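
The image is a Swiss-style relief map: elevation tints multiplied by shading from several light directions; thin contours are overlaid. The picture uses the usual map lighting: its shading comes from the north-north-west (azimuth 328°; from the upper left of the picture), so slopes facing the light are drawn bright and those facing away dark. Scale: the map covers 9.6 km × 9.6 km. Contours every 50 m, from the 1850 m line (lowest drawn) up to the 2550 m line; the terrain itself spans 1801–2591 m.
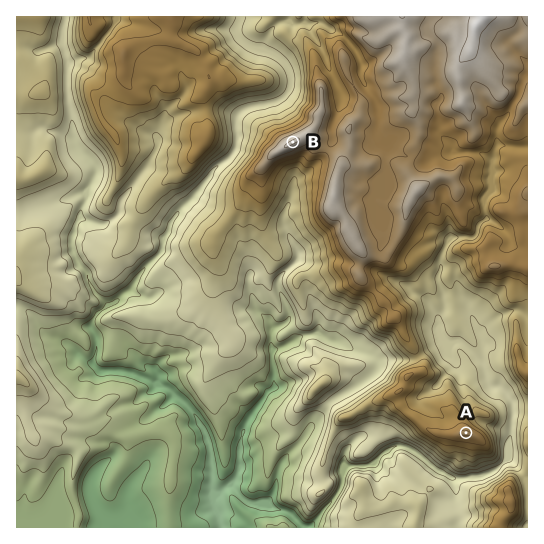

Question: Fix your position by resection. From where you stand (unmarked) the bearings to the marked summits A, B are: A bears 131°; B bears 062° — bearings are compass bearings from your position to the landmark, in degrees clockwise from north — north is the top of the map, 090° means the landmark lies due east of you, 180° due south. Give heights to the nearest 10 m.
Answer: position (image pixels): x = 193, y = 195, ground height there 2070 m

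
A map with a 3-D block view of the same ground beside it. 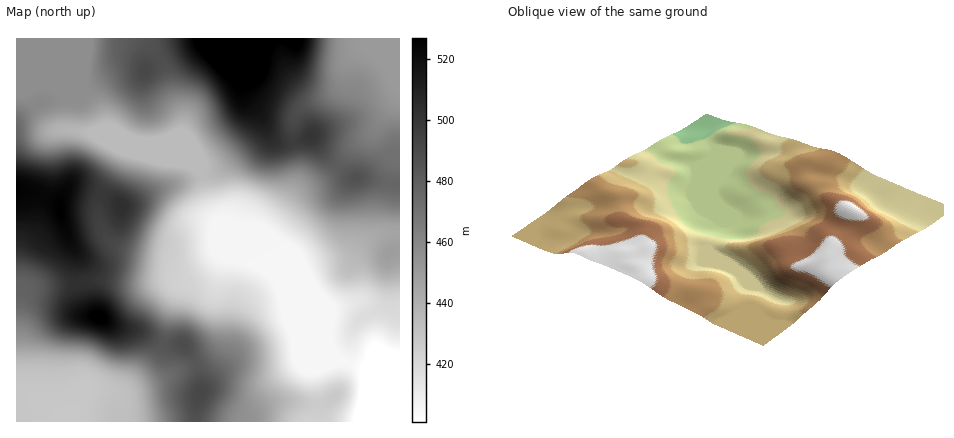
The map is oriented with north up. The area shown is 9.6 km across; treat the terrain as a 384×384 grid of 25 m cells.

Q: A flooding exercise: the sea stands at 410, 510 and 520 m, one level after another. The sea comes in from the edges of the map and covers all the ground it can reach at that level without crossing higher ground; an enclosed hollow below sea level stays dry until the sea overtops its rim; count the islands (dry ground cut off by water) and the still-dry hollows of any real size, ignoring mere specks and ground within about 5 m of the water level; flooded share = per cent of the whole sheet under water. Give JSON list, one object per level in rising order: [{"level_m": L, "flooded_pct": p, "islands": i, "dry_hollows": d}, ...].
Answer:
[{"level_m": 410, "flooded_pct": 11, "islands": 0, "dry_hollows": 0}, {"level_m": 510, "flooded_pct": 90, "islands": 1, "dry_hollows": 0}, {"level_m": 520, "flooded_pct": 95, "islands": 1, "dry_hollows": 0}]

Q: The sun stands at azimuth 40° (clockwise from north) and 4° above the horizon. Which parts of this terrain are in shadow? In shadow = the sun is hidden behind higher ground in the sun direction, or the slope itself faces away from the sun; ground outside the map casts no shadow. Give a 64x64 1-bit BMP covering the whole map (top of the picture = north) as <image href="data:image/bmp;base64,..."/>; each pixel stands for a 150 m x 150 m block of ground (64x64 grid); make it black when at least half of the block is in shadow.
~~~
<image width="64" height="64" href="data:image/bmp;base64,Qk0+AgAAAAAAAD4AAAAoAAAAQAAAAEAAAAABAAEAAAAAAAACAAATCwAAEwsAAAIAAAAAAAAA////AAAAAAAAAAAAAAAAAAAAAAAAAAAAAAAAAAAAAAAAAAAAAAAAAAAAAAAAAAAAAAAAAAAAAAAAAAAAAAAAAAAAAAAAAAAAAD8AAAAAAAAA/8AAAAAAAAP/4AAAAAAAB//AAAAAAAAP/4AAAAAAAAf/AAAAAAAAB/4AAAAAAAAD+AAAAAAAAAAAAAAAAAAAAAAAAAAAAAAAAAAAAAAAAAAAAAAAAAAAAAAAAAAAAAAAAAAAAAAAAAAAAAAAAAAAAAAAAAAAAAAAAAAAAAAAAAAAAAAAAAAAAAAAAAAAAAAAAAAAAAAAAAAAAAAAAAAAAAAAAAAAAAAAAAAAAAAAAAAAAAAAAAAAAAAAAAAAAAAAAAAAAAAAAAAAAAAAAAAAAAAAAAAAAAAAAAAAAAAAAAAAAAAAAAAAAAAAAAAAAAAAAAAAB4AAAAAAAAAHgAAAAAAAAAeAAAAAAAAAB4AAAAAAAAAHAAAAAAAAAA4AAAAAAAAAfgAAAAAAAAD8AAAAAAAAAPwAAAAAAAAA+AAAAAAAAAH4AAAAAAAAA/AAAAAAAAAD8AAAAAAAAAfgAAAAAAAAB+AAAAAAAAAH4AAAAAAAAAfAAAAAAAAAA8AAAAAAAAADgAAAAAAAAAAAAAAAAAAAAAAAAAAAAAAAAAAAAAAAAAAAAAAAAAAAAAAAAAAAAAAAAAAAAA=="/>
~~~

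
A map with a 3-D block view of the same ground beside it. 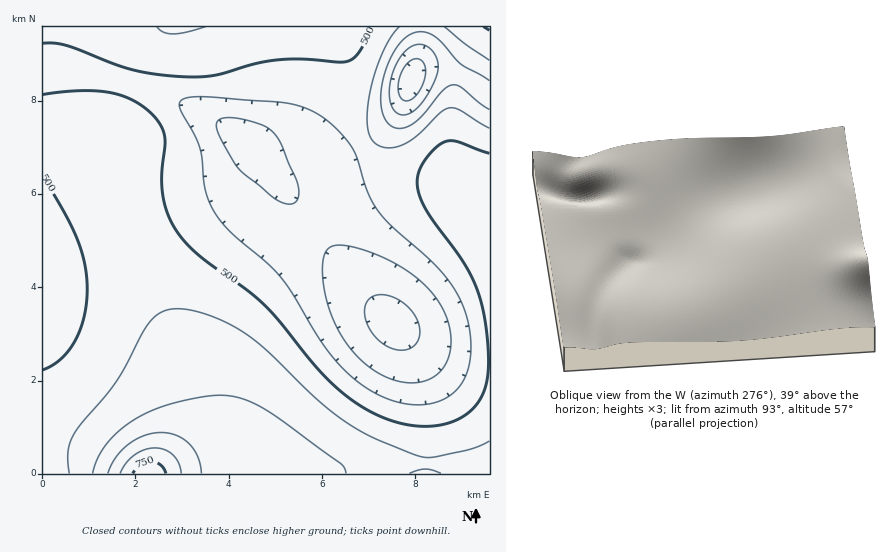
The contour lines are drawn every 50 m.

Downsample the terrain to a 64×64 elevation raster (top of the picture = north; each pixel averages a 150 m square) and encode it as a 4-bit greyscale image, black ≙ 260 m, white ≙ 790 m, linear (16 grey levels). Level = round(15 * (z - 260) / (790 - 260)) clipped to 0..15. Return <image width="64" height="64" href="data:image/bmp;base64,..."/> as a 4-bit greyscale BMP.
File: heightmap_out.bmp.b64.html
<image width="64" height="64" href="data:image/bmp;base64,Qk12CAAAAAAAAHYAAAAoAAAAQAAAAEAAAAABAAQAAAAAAAAIAAATCwAAEwsAABAAAAAAAAAAAAAAABEREQAiIiIAMzMzAERERABVVVUAZmZmAHd3dwCIiIgAmZmZAKqqqgC7u7sAzMzMAN3d3QDu7u4A////AHiIiZqrzd7v7t3Mu7qqqqqqqqqqqqqZmZmIiIiIiJmZiIiJmqu83e7u3Mu7uqqqqqqqqqqqqpmZmZiIiIiImZmIiImZqrzN3d3cy7uqqqqqqqqqqqqpmZmZiIiIiIiIiYiIiZmqu8zN3My7u6qqqqqqqqqqqZmZmZiIiIiIiIiIiIiImZqru8zMy7u6qqqqqqqqqqqZmZmYiIiIiIiIiIiIiIiZmaqru7u7u6qqqqqqqqqqmZmZmIiIiHd3d3iIiIiIiImZmqqru7u6qqqqqqqqqqmZmZiIiId3d3d3d3iIiIiIiJmZqqqqqqqqqqqqqqqqmZmZiIh3d3d3Z3d3d3iIiIiIiZmZqqqqqqqqqqqqqpmZmZiIh3d2ZmZmZmd3d4iIiIiImZmZqqqqqqqqqqqpmZmYiId3dmZmZmZmZmd3d4iIiIiZmZmZqqqqqqqqqpmZmYiId3ZmZVVVVVVmZnd3d4iIiImZmZmZmqqqqqqZmZmYiId3ZmVVVVVVVVZmd3d3eIiIiJmZmZmZmZqZmZmZmYiId3ZmVVVERERVVWZnd3d3iIiIiZmZmZmZmZmZmZmYiId3ZlVURERERERVVmd3d3d4iIiImZmZmZmZmZmZmYiId3ZlVUREQzNERFVWZ3d3d3iIiIiZmZmZmZmZmZmYiId3ZlVURDMzMzNERVZnd3d3d4iIiImZmZmZmZmZmYiId3ZlVURDMzMzMzRFVmdnd3d3iIiIiZmZmZmZmZmYiId3ZmVURDMzMzMzNERWZ2Z3d3d4iIiImZmZmZmZmIiId3ZmVURDMzIiIzM0RFZnZmd3d3iIiIiJmZmZmZiIiId3dmVVRDMzIiIiMzREVmdmZnd3eIiIiIiZmZmYiIiId3dmZVREMzIiIiIzNEVWZ2Zmd3d3iIiIiIiIiIiIiId3dmZVREMzMiIiIjM0RVZnZmZ3d3eIiIiIiIiIiIiId3dmZVVEQzMiIiIjMzRFVmdmZmd3d4iIiIiIiIiIiId3d2ZlVUQzMyIiIjMzREVWd2ZmZ3d3iIiIiIiIiIiHd3d2ZlVURDMzMiIjMzREVWZ3ZmZnd3d4iIiIiIiIiHd3d2ZmVVREMzMzMzMzNEVVZndmZmd3d3iIiIiIiIh3d3d2ZmVVREQzMzMzMzNERVZnd2ZmZ3d3eIiIiIiId3d3dmZmVVVERDMzMzMzRERVZmd4ZmZnd3d4iIiIiHd3d3dmZmVVVUREQzMzMzRERVVmd3hmZmd3d3iIiIiHd3d3dmZmVVVUREREMzNERERVVmZ3eGZmd3d3d4iIh3d3d3ZmZmVVVVREREREREREVVVmZ3eIZmZ3d3d3iId3d3d3ZmZmVVVVREREREREREVVVmZ3d4hmZnd3d3eId3d3d3ZmZmVVVVRERERERERFVVVmZnd3iGZmd3d3d3d3d3d3ZmZlVVVVRERERERERFVVVmZnd3iIZmd3d3d3d3d3d3ZmZlVVVVRERERERERVVVZmZnd3eIhmZ3d3d3d3d3d3ZmZlVVVVRERERERERVVVZmZnd3eIiGZ3d3d3iHd3d3dmZmVVVURERERERERVVVZmZnd3d4iIZnd3d3iId3d3dmZmVVVURERERERERVVVVmZmd3d3iIhnd3d3iIh3d3d2ZmVVVVRERERERERVVVVmZmd3d3iIiGd3d3iIiHd3d3ZmZVVVRERERERERFVVVmZmd3d3eIiId3d3iIiIh3d3dmZlVVREREREREREVVVWZmZ3d3d3iIh3d3iIiIiHd3dmZmVVVEREREREREVVVVZmZnd3d3eIiHd3eIiIiId3d2ZmZVVURERERERERVVVZmZmd3d3d3d3d3eIiIiIh3d3ZmZVVURERERERERVVVVmZmZ3d3d3d3d3eIiIiIiHd3d2ZlVVREMzRERERFVVVWZmZmd3d3d3d3d4iIiIiIh3d3ZmVVREMzM0RERFVVVVZmZmZnd3d3d3d4iIiIiIiHd3dmZVVEMzMzRERFVVVVVlVVZmZ3d3d3d3iIiIiIiId3d2ZlVEQzMzNERFVVVVVVVVVVZmd3d3ZniIiIiIiIh3d3ZlVURDMzNERFVVVVVmVVVVVWZnd2ZmeIiIiIiIiHd3ZmVUREMzRERFVVVVVmZVVERFVmZmZmV4iIiIiIiHd3ZmVVRERERERVVVVVVmZlVEMzRVZmZmVXiIiIiIiHd3dmZVVERERFVVVVVVZmZmVUMyM0VWZlVUd3iIiIh3d3dmZVVVVVVVVVVVVVZmZmZVQyIiNFVVVUR3d3d3d3d3ZmZlVVVVVVVVVVZmZmZmZlVDIRIjRVVERHd3d3d3d3ZmZmZmZmZmZmZmZmZmZmZmZUMhESNERERDZmZmZmZmZmZmZmZmZmZmZmZmZmZmZmZlQyEBEjRERERmZmZmZmZmZnd3d3d3dmZmZmZmZmZmZmVDIQASM0RERGZmZmZmZ3d3d3d3d3d3d3ZmZmZnd3d2ZVMhABIzREREZmZmZnd3d3d3d3d3d3d3d3d3d3d3d3dmVDIREiNERFVmZmZ3d3d4iIiIiIh3d3d3d3d3d3d3d2ZUMiESM0RVVWZ3d3d3eIiIiIiIiIh3d3d3d3d3d3d3dmVDIiI0RVVmd3d3d3eIiIiIiIiIiIiHd3d3d3d3d3d2ZUQzM0RVVmZ3d3d3eIiIiIiIiIiIiIiId3d3d3d3d3dmVEM0RVZmZ3d3d3d4iIiIiIiIiIiIiIiIiId3d3d3d2ZVVERVZmZ3"/>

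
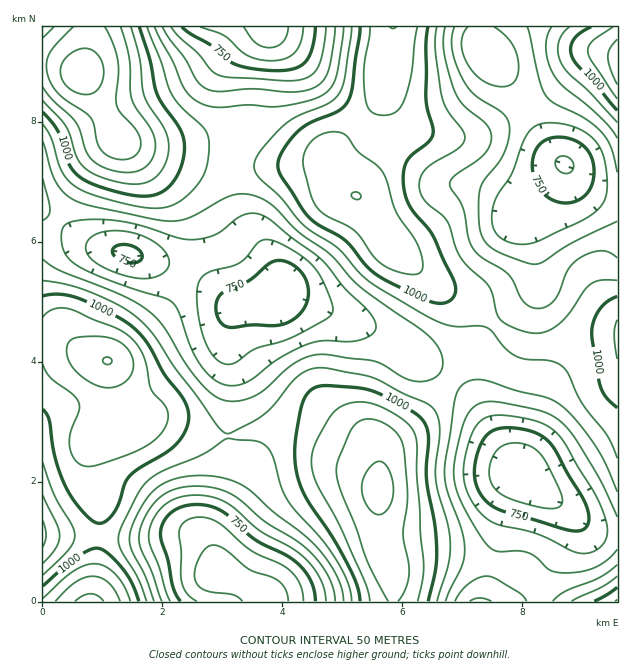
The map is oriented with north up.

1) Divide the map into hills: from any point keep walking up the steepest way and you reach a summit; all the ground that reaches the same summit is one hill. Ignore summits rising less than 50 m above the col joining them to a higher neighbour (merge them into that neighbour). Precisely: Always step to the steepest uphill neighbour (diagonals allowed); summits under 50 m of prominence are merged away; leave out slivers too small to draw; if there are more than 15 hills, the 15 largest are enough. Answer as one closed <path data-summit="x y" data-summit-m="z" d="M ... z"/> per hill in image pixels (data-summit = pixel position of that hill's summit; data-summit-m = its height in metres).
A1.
<path data-summit="379 490" data-summit-m="1170" d="M281 293l-45 15-8 20 0 26 3 12-3 76 3 24-6 23-17 39 0 12 6 18 2 13 28 11 16 11 8 9 216 0 12-43 8-40 8-23 10-21-26-34-20-38-18-20-40-24-26-21-18-9z"/><path data-summit="356 196" data-summit-m="1101" d="M269 28l-14 30-3 15-2 45-16 33-3 24 7 35 8 15 16 21 14 25 4 15-1 6 95 37 18 9 26 21 40 24 14 16 13 21 1-3-10-21-8-24 8-21 13-20 16-15 18-14 14-16 1-12-2-21-6-21-6-12-11-13-14-11-29-11-28-3-9-4-33-28-32-18z"/><path data-summit="107 361" data-summit-m="1152" d="M43 212l-1 323 103 4 42-5 16 8 9 15 1-5-5-12 0-12 17-39 6-23-3-24 0-27 3-21-3-66 4-15 4-5 6-2-12-2-28-24-21-11-50-15-39-9z"/><path data-summit="82 73" data-summit-m="1233" d="M268 26l-225 0-1 185 50 34 50 12 49 17 42 31 12 0 30-9 5-7-4-18-14-25-16-21-8-15-7-35 3-24 16-33 4-54 6-18 7-13z"/><path data-summit="617 336" data-summit-m="1057" d="M565 164l-13 23-14 16-18 13 10 16 6 21 2 21-1 12-14 16-18 14-16 15-13 20-8 21 4 16 14 32 32 51 74 59 25 4 1-335-29-9-17-16z"/><path data-summit="392 27" data-summit-m="1101" d="M479 26l-211 1 100 105 32 18 27 23 15 9 28 3 29 11 10 7 11 13 18-13 14-16 9-13 3-9-16-18-35-62-30-36-3-9z"/><path data-summit="617 63" data-summit-m="1131" d="M617 26l-137 1 0 13 3 9 30 36 39 68 15 13 17 20 14 8 15 4 5 0z"/><path data-summit="89 601" data-summit-m="1163" d="M187 534l-42 5-48-3-54 0-1 65 225 0-7-8-16-11-27-10-4-14-7-14-7-5z"/><path data-summit="617 601" data-summit-m="1056" d="M523 476l-11 20-8 23-8 40-12 42 133 1 1-67-26-5z"/>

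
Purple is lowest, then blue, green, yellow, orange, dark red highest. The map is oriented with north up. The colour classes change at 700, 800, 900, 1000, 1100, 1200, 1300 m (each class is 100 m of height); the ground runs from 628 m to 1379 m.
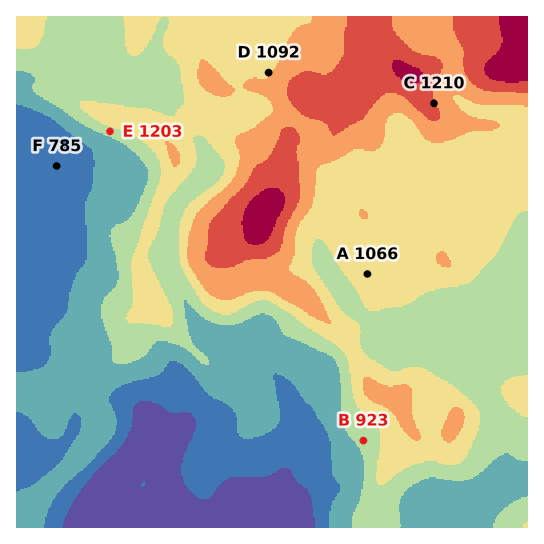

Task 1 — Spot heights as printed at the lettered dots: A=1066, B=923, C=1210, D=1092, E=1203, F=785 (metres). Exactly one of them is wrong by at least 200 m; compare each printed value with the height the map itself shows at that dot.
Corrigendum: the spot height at E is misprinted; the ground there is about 953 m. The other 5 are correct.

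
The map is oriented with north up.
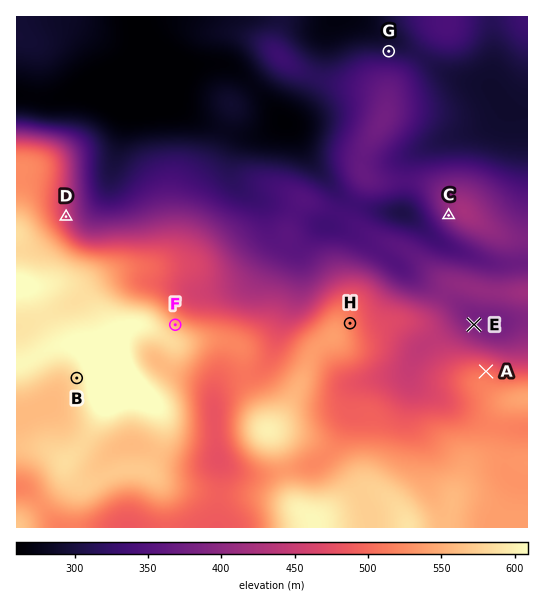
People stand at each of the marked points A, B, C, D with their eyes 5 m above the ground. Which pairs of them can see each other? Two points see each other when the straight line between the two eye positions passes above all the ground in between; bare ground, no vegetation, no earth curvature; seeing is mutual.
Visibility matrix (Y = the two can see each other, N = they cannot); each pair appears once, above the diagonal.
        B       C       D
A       N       Y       N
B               N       N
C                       Y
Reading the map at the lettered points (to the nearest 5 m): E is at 385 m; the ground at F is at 550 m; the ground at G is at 305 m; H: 515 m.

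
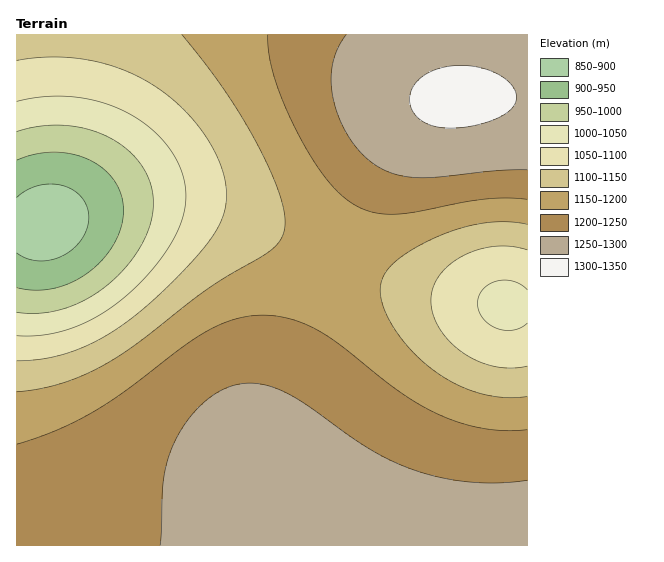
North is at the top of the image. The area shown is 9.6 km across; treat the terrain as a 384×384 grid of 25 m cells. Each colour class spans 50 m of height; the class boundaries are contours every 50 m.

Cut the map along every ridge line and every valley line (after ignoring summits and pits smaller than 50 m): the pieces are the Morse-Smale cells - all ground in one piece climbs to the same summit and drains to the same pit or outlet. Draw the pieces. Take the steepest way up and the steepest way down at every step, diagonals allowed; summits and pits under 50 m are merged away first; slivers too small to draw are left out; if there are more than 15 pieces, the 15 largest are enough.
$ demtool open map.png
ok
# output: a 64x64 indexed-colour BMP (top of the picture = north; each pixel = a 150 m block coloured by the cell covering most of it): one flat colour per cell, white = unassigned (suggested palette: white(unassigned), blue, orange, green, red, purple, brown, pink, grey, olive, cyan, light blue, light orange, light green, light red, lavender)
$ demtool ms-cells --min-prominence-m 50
<image width="64" height="64" href="data:image/bmp;base64,Qk12CAAAAAAAAHYAAAAoAAAAQAAAAEAAAAABAAQAAAAAAAAIAAATCwAAEwsAABAAAAAAAAAA////ALR3HwAOf/8ALKAsACgn1gC9Z5QAS1aMAMJ34wB/f38AIr28AM++FwDox64AeLv/AIrfmACWmP8A1bDFABERERERERERERERERERERERERERMzMzMzMzMzMzMzMzERERERERERERERERERERERERERMzMzMzMzMzMzMzMzMRERERERERERERERERERERERERMzMzMzMzMzMzMzMzMxEREREREREREREREREREREREREzMzMzMzMzMzMzMzMzEREREREREREREREREREREREREzMzMzMzMzMzMzMzMzMREREREREREREREREREREREREzMzMzMzMzMzMzMzMzMxEREREREREREREREREREREREzMzMzMzMzMzMzMzMzMzEREREREREREREREREREREREzMzMzMzMzMzMzMzMzMzMREREREREREREREREREREREzMzMzMzMzMzMzMzMzMzMxEREREREREREREREREREREzMzMzMzMzMzMzMzMzMzMzEREREREREREREREREREREzMzMzMzMzMzMzMzMzMzMzMRERERERERERERERERERETMzMzMzMzMzMzMzMzMzMzMxERERERERERERERERERERMzMzMzMzMzMzMzMzMzMzMzEREREREREREREREREREREzMzMzMzMzMzMzMzMzMzMzMRERERERERERERERERERETMzMzMzMzMzMzMzMzMzMzMxERERERERERERERERERERMzMzMzMzMzMzMzMzMzMzMzERERERERERERERERERERETMzMzMzMzMzMzMzMzMzMzMRERERERERERERERERERERMzMzMzMzMzMzMzMzMzMzMxEREREREREREREREREREREzMzMzMzMzMzMzMzMzMzMzERERERERERERERERERERERMzMzMzMzMzMzMzMzMzMzMREREREREREREREREREREREzMzMzMzMzMzMzMzMzMzMxERERERERERERERERERERERMzMzMzMzMzMzMzMzMzMzEREREREREREREREREREREREzMzMzMzMzMzMzMzMzMzMRERERERERERERERERERERERMzMzMzMzMzMzMzMzMzMxEREREREREREREREREREREREzMzMzMzMzMzMzMzMzMzERERERERERERERERERERERETMzMzMzMzMzMzMzMzMzMREREREREREREREREREREREREzMzMzMzMzMzMzMzMzMxERERERERERERERERERERERETMzMzMzMzMzMzMzMzMzEREREREREREREREREREREREREzMzMzMzMzMzMzMzMzMRERERERERERERERERERERERETMzMzMzMzMzMzMzMzMxEREREREREREREREREREREREREzMzMzMzMzMzMzNEREERERERERERERERERERERERERETMzMzMzMzM0REREREQRERERERERERERERERERERERERMzMzMzNERERERERERBERERERERERERERERERERERERETMzM0REREREREREREERERERERERERERERERERERERERMzREREREREREREREQREREREREREREREREREREREREREURERERERERERERERBERERERERERERERERERERERERIiREREREREREREREREERERERERERERERERERERERESIiIkREREREREREREREQREREREREREREREREREREREiIiIiRERERERERERERERBERERERERERERERERERERIiIiIiIkREREREREREREREIiIRERERERERERERERESIiIiIiIiREREREREREREREQiIiIhERERERERERERIiIiIiIiIiIkRERERERERERERCIiIiIiIhERERERIiIiIiIiIiIiIiREREREREREREREIiIiIiIiIiIiIiIiIiIiIiIiIiIiIkREREREREREREQiIiIiIiIiIiIiIiIiIiIiIiIiIiIiRERERERERERERCIiIiIiIiIiIiIiIiIiIiIiIiIiIiIkREREREREREREIiIiIiIiIiIiIiIiIiIiIiIiIiIiIiREREREREREREQiIiIiIiIiIiIiIiIiIiIiIiIiIiIiIkRERERERERERCIiIiIiIiIiIiIiIiIiIiIiIiIiIiIiREREREREREREIiIiIiIiIiIiIiIiIiIiIiIiIiIiIiIkREREREREREQiIiIiIiIiIiIiIiIiIiIiIiIiIiIiIiRERERERERERCIiIiIiIiIiIiIiIiIiIiIiIiIiIiIiIkREREREREREIiIiIiIiIiIiIiIiIiIiIiIiIiIiIiIiJEREREREREQiIiIiIiIiIiIiIiIiIiIiIiIiIiIiIiIiRERERERERCIiIiIiIiIiIiIiIiIiIiIiIiIiIiIiIiIkREREREREIiIiIiIiIiIiIiIiIiIiIiIiIiIiIiIiIiIkREREREQiIiIiIiIiIiIiIiIiIiIiIiIiIiIiIiIiIiIiIiIiIiIiIiIiIiIiIiIiIiIiIiIiIiIiIiIiIiIiIiIiIiIiIiIiIiIiIiIiIiIiIiIiIiIiIiIiIiIiIiIiIiIiIiIiIiIiIiIiIiIiIiIiIiIiIiIiIiIiIiIiIiIiIiIiIiIiIiIiIiIiIiIiIiIiIiIiIiIiIiIiIiIiIiIiIiIiIiIiIiIiIiIiIiIiIiIiIiIiIiIiIiIiIiIiIiIiIiIiIiIiIiIiIiIiIiIiIiIiIiIiIiIiIiIiIiIiIiIiIiIiIiIiIiIiIiIiIiIiIiIiIiIiIiIiIiIiIiIiIiIi"/>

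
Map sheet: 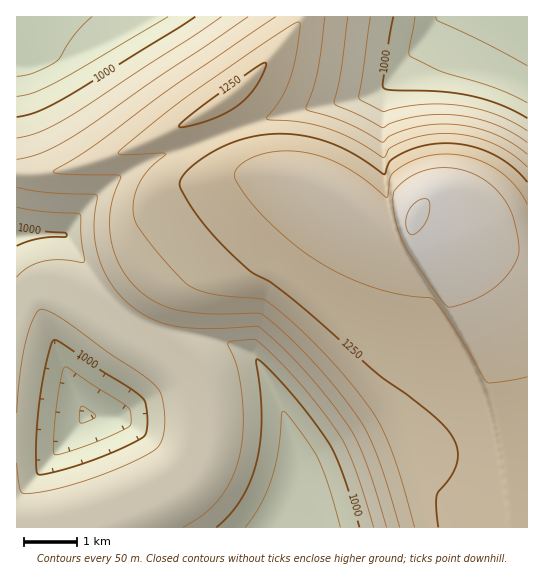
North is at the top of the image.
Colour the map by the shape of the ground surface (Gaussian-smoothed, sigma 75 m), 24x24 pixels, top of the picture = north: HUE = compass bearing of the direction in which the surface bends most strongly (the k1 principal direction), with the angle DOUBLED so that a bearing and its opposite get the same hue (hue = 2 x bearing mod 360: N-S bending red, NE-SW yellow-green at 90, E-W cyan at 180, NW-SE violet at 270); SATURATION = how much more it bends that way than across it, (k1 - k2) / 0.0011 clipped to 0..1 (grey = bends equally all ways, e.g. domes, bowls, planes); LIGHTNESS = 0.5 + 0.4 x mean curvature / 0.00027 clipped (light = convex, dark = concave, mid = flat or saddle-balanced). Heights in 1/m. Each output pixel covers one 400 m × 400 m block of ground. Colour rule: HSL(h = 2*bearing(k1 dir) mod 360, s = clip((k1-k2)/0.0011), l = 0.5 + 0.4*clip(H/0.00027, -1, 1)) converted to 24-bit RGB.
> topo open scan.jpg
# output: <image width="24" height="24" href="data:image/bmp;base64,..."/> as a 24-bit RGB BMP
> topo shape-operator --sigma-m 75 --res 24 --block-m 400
<image width="24" height="24" href="data:image/bmp;base64,Qk32BgAAAAAAADYAAAAoAAAAGAAAABgAAAABABgAAAAAAMAGAAATCwAAEwsAAAAAAAAAAAAAi4uslIynkIeaioSPlIiaqZOxuZ2/t5y5qZyoipePYod6RG5nXHRzfHh9V0BjW0dncGZ3h4+DnbGSq8OdiZCDf39+dG16ko2ANYKBmIy0qJW8rpi9p5GxlYeZkISRsJOuwae3rqKlg5OSVXp9RGJpamBzVDxfYVBqd3F6jZuFormVpLmWgYJ+f399aVx0n6CHLmpBIUxFi3+Xm4elqY+ztpa9tZG2lIOOqpGWv6inn5mXaHuHQlhqSDpZWEFfaFttfIJ4kqaIpr+YlaWKf399f399alB6n6OJoZ6DDiUeLk0+dXpwhnqJmX6cql6MtoKDj4aCwLChqqObdXyKOz9kOSNBV0dYa2Vsf495lrCLpcCYho2Af398f398kkeUkpeEpp+IaXJ2DiUgPFU4VVtDNhwdfFE/uquFk4+CurSarquaenqKJBY3UjFTa1tnaXhpeZ11l7mPmbKPgIF8f398e3Z8uUo+hId+rKKMfnR4NjZTIhURIx8QHisZfpFfsruNkZKCtrqZrK2YfHSHIQkqalNkeHBzfpOAhq6Ikr2RiJWCgIB8f4B8X05ruc1pfoF9sqWPhX94Hg4lb01Yem5uZYN5T5pekreDi46Bsr6do6eUUSxYJA0mdWtvfIx+iKeNlLuai6qNgIF7gIB7f4B8PR1FwtyufYF9uaeTiGhzIQwngYaMj5+hja+wj7mxhJuNjZ+Lrr6mnIyJLQYsbVtoeoZ8hqKMkreakraYgYd+gIB8f4F8e296vhhFj6OIfYF+vaeVXiZeVUR4ka6snby8kq6wg4+OfZF9j6hdXUEcKQ8KGxEieIN7g56NkLSblrqfgY+BgIF8gIF9f4F9MxIyxe+9foN+foJ/t5mPWCZnjLC1lbe2hZaWbktKWTsnZFApak4uiWNbiXiMJjlSgJ2QjrKelrukhJaHgYJ9gYJ+gIJ+c1hx8XwEj6yOf4OAf4OBmn2IeHKpiZyhgYaJXzFKh05Yo6qwpKW2opm0pJWxnYurP1aIi7Gmlrqph5iMgoJ/gYN/gYN/f4N+LQYp1/XWgIWCgIWCf4WDnYqehYWTjJqjcjZ8ik52qLeuoLa1jpGllYuln5Cuo5K2dnuykrSxhpSNg4OAgoSBgoSBgYWBRR9Cmf+QhpWIgYaEgIaEgoqFuq7CqKvBg2CpUBhKrbKmpbehgoqEf3p+gHt+gn1/hYCGgIKLgomChISCg4WCg4WDg4aEfXWDgAB0yunMgoiHgoeHgYeGjaSMLzUNPDwRKAsgnYubt7aorK2WgX1/f3qAgX2Agn+BgoGCgoODgoWChIaEhIeFhIiGhYyJHAkr2v3Oh42NhomMhIiKg4qJosGehIJwgH9oFDMsSIByt66otaKbhX+Cf3uBg3+Dg4KEg4OEhIaGhIeGhYiHhYmIh5COmLWsEAA06/LZh4yOhImKhIeKkJ+Vts+yiYaCiIeCeoJ8CygbVpRlvqivq5OnhoCQh4SMhYSIhYaHhYiJhoqKh42NjZ6foL+7n8K9CACA59zZvqe9jo6fkJ6msMvCv8/E19f039f0287soI+2ETYaJGIjr5q1pZ2+pZq9ppy5nJiylpiumaKzorS/qsTIqMPChKCuABGGzsXM0MTVw8DWv8nVvs7Ptr++cW+Be3SKm4mv2MTo6tb1vYzkIUwSGzIPOn07mJWzqabAqqzDq7PEqrjCp7e7oK6vbHKTCipnrbSwube+urrDt7rAsLG2qZ2ibWt8dXF+e3iBfXqCgH2Gq5O27tjz8djzSHwxEioJGjgOWI9Mk6eknqaomaCflpCOcV99FjlRg6CBmqWSpaaapZ+WoI6JmXF0aWh7dXJ/e3mCfXuDfX2Efn+FgICHqJGu89f06s/pb49qMVIgGSoJHCkKLTgSWF0taFBHIEVEYohVe5Bgj5JlkYRiim1ZflFLZGR6dnSAe3qCfHyDfn6Ef4CFgIGGgYKHgoKJ1K7P9NfrmpCfh5COgYyEdIJpWWtCK0AgGDEfTGo7Xm8/b3FBcGQ/alI6ZEE3R0gtR1k3XXFXeH6Bfn+Ef4GFgIKFgIKFf3+EgX6Ds5Wn9NflmYyUhYuJhYiIhIaGgoODO2BURmhPa3JVbm5NbmZOc2VYe25sfIGBc39yVW5NOVkyRGZBdIB6f4GEfn+Df3yBgX6BgoGBuJij89jhi4mGg4WDg4KBgn9/f3l6MFRIaHhzgHx9gHt9gHt9f3t9f4KDf4OEf4SEf4WEY3tkMlwyR2pLe3d9f3t+gH5+gYGAgoKA06226svTg4GAgX59gHt7gXt8eYmFMFpYfnl8f3t8f3p8f3t8"/>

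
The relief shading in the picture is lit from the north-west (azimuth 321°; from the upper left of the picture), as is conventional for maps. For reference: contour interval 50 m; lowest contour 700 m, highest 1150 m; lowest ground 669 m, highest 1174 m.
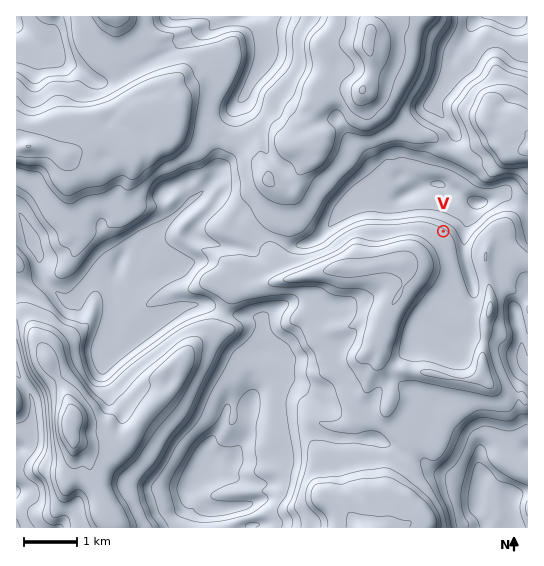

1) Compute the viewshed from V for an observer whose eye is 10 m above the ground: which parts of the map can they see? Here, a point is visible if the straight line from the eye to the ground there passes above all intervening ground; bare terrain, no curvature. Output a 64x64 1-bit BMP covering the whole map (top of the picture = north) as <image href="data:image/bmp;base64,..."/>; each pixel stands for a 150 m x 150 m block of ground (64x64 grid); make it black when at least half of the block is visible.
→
<image width="64" height="64" href="data:image/bmp;base64,Qk0+AgAAAAAAAD4AAAAoAAAAQAAAAEAAAAABAAEAAAAAAAACAAATCwAAEwsAAAIAAAAAAAAA////AAAAAAAAAAAAAAAAAAAAAAAAAAAAAAAAAAAAAAAAAAAAAAAAAAAAAAAAAAAAAAAAAAAAAAAAAAAAAAAAAAAAAAAAAAAAAAAAAAAAAAAAAAAAAAAAAAAAAAAAAAAAAAAAAAAAAAAAAAAAAAAAAAAAAAAAAAAAAAAAAAAAAAAAAAAAAAAAAAAAAAAAAAAAAAAAAAAAAAAAAAAAAAAAgAAAAAAAAAfAAAAAAAAAAMAAAAAAAAAA4AAAAAAAAABgAAAAAAAAAGAAAAAAAAAAYAAAAAAAAABgAAAAAAAAAOAAAAAAAAAA4AAAAAAAAABwAAAAAAAAACAAAAAAAAAAIAAAAAAAAAAgAAAAAAAAAGAAAAAAAAAcYAAAAAAAABxgAAAAAAAAfOAAAAAAAAB84AAAAAAAABzwAAAAAAAAAfgAAAAAAAAH+AAAAABwAB8+AAAAAH4AP/8D4AAAnwf//wHyAAAf////AHEAAA////8DAAAAB////wAAAAAD///9YAAAAAP//PgAAAAAA//48AAAAAAB/8DwAAAAAAD/gOAAAAAAAx+BwAAAAAADO4EAAAAAAAE9gAAAAAAAAA3AAAAAAAAABMAAAAAAAAAEYAAAAAAAAA5wAAAAAAAADnAAAAAAAAAOMAAAAAAAAAI4AAAAAAAAADgAAAAAAAAAPAAAAAAAAAA8AA=="/>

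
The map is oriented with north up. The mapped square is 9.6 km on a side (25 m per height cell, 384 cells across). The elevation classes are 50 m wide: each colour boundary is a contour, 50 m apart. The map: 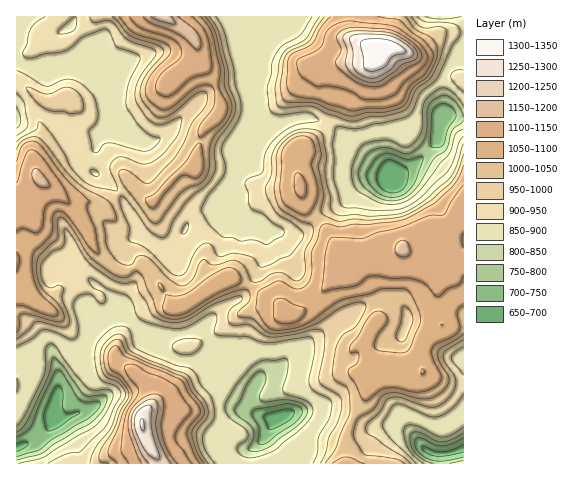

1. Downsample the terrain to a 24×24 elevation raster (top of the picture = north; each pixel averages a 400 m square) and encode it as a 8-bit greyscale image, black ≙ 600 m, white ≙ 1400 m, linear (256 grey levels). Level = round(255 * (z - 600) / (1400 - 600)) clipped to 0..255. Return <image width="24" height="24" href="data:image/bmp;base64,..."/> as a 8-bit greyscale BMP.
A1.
<image width="24" height="24" href="data:image/bmp;base64,Qk12BgAAAAAAADYEAAAoAAAAGAAAABgAAAABAAgAAAAAAEACAAATCwAAEwsAAAABAAAAAAAAAAAAAAEBAQACAgIAAwMDAAQEBAAFBQUABgYGAAcHBwAICAgACQkJAAoKCgALCwsADAwMAA0NDQAODg4ADw8PABAQEAAREREAEhISABMTEwAUFBQAFRUVABYWFgAXFxcAGBgYABkZGQAaGhoAGxsbABwcHAAdHR0AHh4eAB8fHwAgICAAISEhACIiIgAjIyMAJCQkACUlJQAmJiYAJycnACgoKAApKSkAKioqACsrKwAsLCwALS0tAC4uLgAvLy8AMDAwADExMQAyMjIAMzMzADQ0NAA1NTUANjY2ADc3NwA4ODgAOTk5ADo6OgA7OzsAPDw8AD09PQA+Pj4APz8/AEBAQABBQUEAQkJCAENDQwBEREQARUVFAEZGRgBHR0cASEhIAElJSQBKSkoAS0tLAExMTABNTU0ATk5OAE9PTwBQUFAAUVFRAFJSUgBTU1MAVFRUAFVVVQBWVlYAV1dXAFhYWABZWVkAWlpaAFtbWwBcXFwAXV1dAF5eXgBfX18AYGBgAGFhYQBiYmIAY2NjAGRkZABlZWUAZmZmAGdnZwBoaGgAaWlpAGpqagBra2sAbGxsAG1tbQBubm4Ab29vAHBwcABxcXEAcnJyAHNzcwB0dHQAdXV1AHZ2dgB3d3cAeHh4AHl5eQB6enoAe3t7AHx8fAB9fX0Afn5+AH9/fwCAgIAAgYGBAIKCggCDg4MAhISEAIWFhQCGhoYAh4eHAIiIiACJiYkAioqKAIuLiwCMjIwAjY2NAI6OjgCPj48AkJCQAJGRkQCSkpIAk5OTAJSUlACVlZUAlpaWAJeXlwCYmJgAmZmZAJqamgCbm5sAnJycAJ2dnQCenp4An5+fAKCgoAChoaEAoqKiAKOjowCkpKQApaWlAKampgCnp6cAqKioAKmpqQCqqqoAq6urAKysrACtra0Arq6uAK+vrwCwsLAAsbGxALKysgCzs7MAtLS0ALW1tQC2trYAt7e3ALi4uAC5ubkAurq6ALu7uwC8vLwAvb29AL6+vgC/v78AwMDAAMHBwQDCwsIAw8PDAMTExADFxcUAxsbGAMfHxwDIyMgAycnJAMrKygDLy8sAzMzMAM3NzQDOzs4Az8/PANDQ0ADR0dEA0tLSANPT0wDU1NQA1dXVANbW1gDX19cA2NjYANnZ2QDa2toA29vbANzc3ADd3d0A3t7eAN/f3wDg4OAA4eHhAOLi4gDj4+MA5OTkAOXl5QDm5uYA5+fnAOjo6ADp6ekA6urqAOvr6wDs7OwA7e3tAO7u7gDv7+8A8PDwAPHx8QDy8vIA8/PzAPT09AD19fUA9vb2APf39wD4+PgA+fn5APr6+gD7+/sA/Pz8AP39/QD+/v4A////ADVIXWJ+mrPMq45gWEtPWlxwi4V+cUIoKSsmOFFolsnFoH1cWUcrRFlngHhpVztJQ0gjHylHgs7Bo5NlTjchIEJddn5pWlpgXFguITI9ZKa2o4tiTDpAQVBgdI2BcH17Z11FLE5gfqCgkmxdWENCUV5zhZebm52TcVtQSFtxmItwYV5cXFZOUVxyipOZmZ2JYmJXWl1nf19cX2FdXV5jYF5uhZKMhJWReHhwdF9dX15lb2RfbXWQmYt6doiTgYuelZCUd15fXGSBl5F0cIWboJ6XhYCJgpCelpt8bWRhaXKKhYyYjoOQkpGfn5uUk5ygn5luZWZ4hIKBaXiFjHt0d4KeoaGipKShoJqCbHeLeHZoYmtxamhka3+doaGir6uioJ+aeZCHeGt0aGJiXl1eZHeTlpiboqWhoKOfkpiJeHSIdWNdXF5mgZB+a2pnbYicoKapoY17dIeOhnNgXGJzl55+XU4yLE95mqasjmxken1+jZBzXV9tmJx1WjwfGjFWfJyYdGRjbGhrf5F4XVxolpp2W0cwMjQ+Ynd6a2ZeXl1hbomCYFtceItvXVhTVk4rTFtsbWpfXWR5dH2Td1tbXmBncnNsZFYrM2RzeG9fXnOWlXyKfFxif4aRl52ckmI+RGdfY2BdXXCboZuUbVtijJ6gpbq9pohgX15dXFxdXWGAnaSbaFteh6GluNvhzLB7XWBkYl5cY3KEnK+UX1tbZoKfudzh1qh/YVxlYmNpe56wuKl9XFxcXGKOp6ynmnVmXg=="/>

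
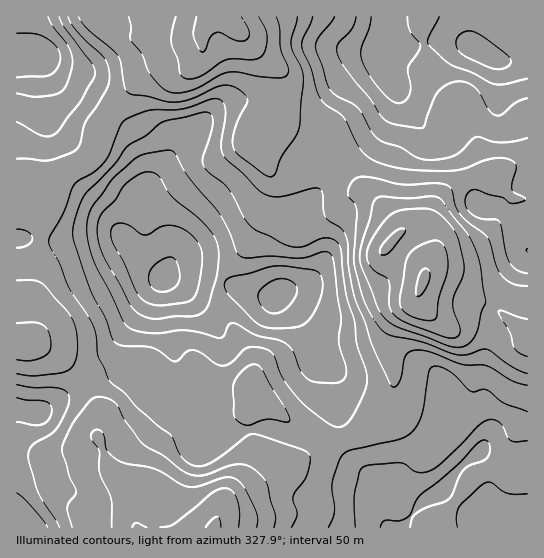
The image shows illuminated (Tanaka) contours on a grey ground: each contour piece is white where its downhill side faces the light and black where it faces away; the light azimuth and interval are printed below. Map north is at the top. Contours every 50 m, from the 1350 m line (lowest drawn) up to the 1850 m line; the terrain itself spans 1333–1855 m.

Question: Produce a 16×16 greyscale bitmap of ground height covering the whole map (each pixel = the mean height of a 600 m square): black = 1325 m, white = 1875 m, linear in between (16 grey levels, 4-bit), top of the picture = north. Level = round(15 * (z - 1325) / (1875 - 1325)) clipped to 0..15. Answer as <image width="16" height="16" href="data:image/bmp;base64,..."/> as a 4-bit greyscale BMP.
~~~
<image width="16" height="16" href="data:image/bmp;base64,Qk32AAAAAAAAAHYAAAAoAAAAEAAAABAAAAABAAQAAAAAAIAAAAATCwAAEwsAABAAAAAAAAAAAAAAABEREQAiIiIAMzMzAERERABVVVUAZmZmAHd3dwCIiIgAmZmZAKqqqgC7u7sAzMzMAN3d3QDu7u4A////AGirvMqHVEQzeau6qYdURER5qpd4h2ZlRGipd3h2Z2ZWiId3eGVXdme5hmZmVGiJmql1REM0asyqmGMSMiN77KmHQhJFVYzdp4dCI1ZnnNuHiFM0Z4iaqXh4hUV5mId3d2aHZoqYdVVmVXmZiZdkRVQ0eby7pkNDIkaavdyWUzMi"/>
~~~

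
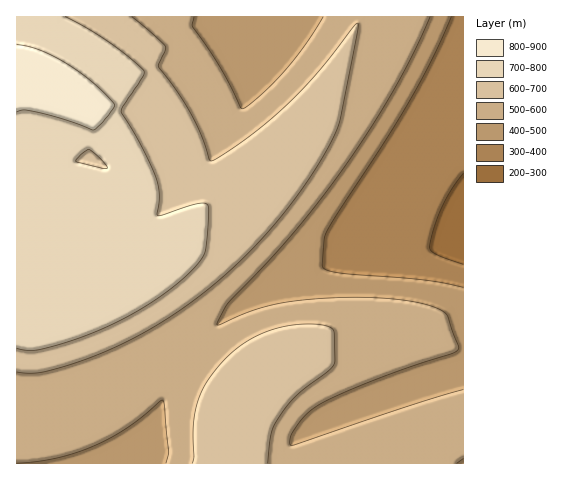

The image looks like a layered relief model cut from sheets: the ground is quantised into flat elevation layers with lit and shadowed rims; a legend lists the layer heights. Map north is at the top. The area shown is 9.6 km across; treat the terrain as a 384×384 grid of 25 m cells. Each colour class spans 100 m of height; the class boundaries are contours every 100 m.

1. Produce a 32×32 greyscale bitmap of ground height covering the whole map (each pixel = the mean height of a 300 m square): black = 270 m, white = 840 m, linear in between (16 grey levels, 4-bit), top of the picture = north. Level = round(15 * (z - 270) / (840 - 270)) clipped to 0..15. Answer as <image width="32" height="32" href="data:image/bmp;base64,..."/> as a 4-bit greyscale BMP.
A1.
<image width="32" height="32" href="data:image/bmp;base64,Qk12AgAAAAAAAHYAAAAoAAAAIAAAACAAAAABAAQAAAAAAAACAAATCwAAEwsAABAAAAAAAAAAAAAAABEREQAiIiIAMzMzAERERABVVVUAZmZmAHd3dwCIiIgAmZmZAKqqqgC7u7sAzMzMAN3d3QDu7u4A////AGZmZmZlZ4qqqYeIiIiIh3ZmZmZmZmeKqqmGZ3iIiId3d3dmZmZniqqqh1Vmd3h3d3d3d2ZmZ4qqqphlVVZnd3d3d3d3ZmeJqqqph2VEVWZniHd3d3ZmeaqqqZh3ZVRFVpmIh3d3ZniaqqqZiHdmVVWqqZiId3ZniaqqmZiId2ZmzLu6mYd3ZniaqpmYiHd3Zt3cy7qZh3ZniJmZmIh3d2bd3dzMuph3Zmd4iIiId3Zm3d3d3Mu6mHZmZmd3d2ZmZd3d3d3My6mHZVVVVVVVVETd3d3d3My6mHZUREQzMzMi3d3d3dzMy6mHZUQzMiIhEe7d3czczMu6mHVEMyIhERDu7d3MzMzLu6mHVDMyIREQ7u3d3MzMy7uqmGVDMiIREN3d3dzMu7u7qql2QzIiERHd3dzMzLuru6qph2QyIhERzMzMzMu7qquqqph1QyIhEczMu7u7uqmaqqqZhlMiIRHMzdu7u7qpiZqqmYdkMiIR3d3ty7u6mIiJqpmYdUIiEd7u7tu7qph3eJmZmYZTIiHu7u7suqmIdmeJmZmHZDIi/u7u7bqZh3ZmeJmZiHUyIv/+7t3KmIdmVWeJmZh2QyL+7u3cuph3ZlVWeJmYh1Mi7u3dy7qXdmVVRWiJmIdkMu3dzLqph2ZVVERXiZmIdTLczLuqmIdmVVREVniZiHZD"/>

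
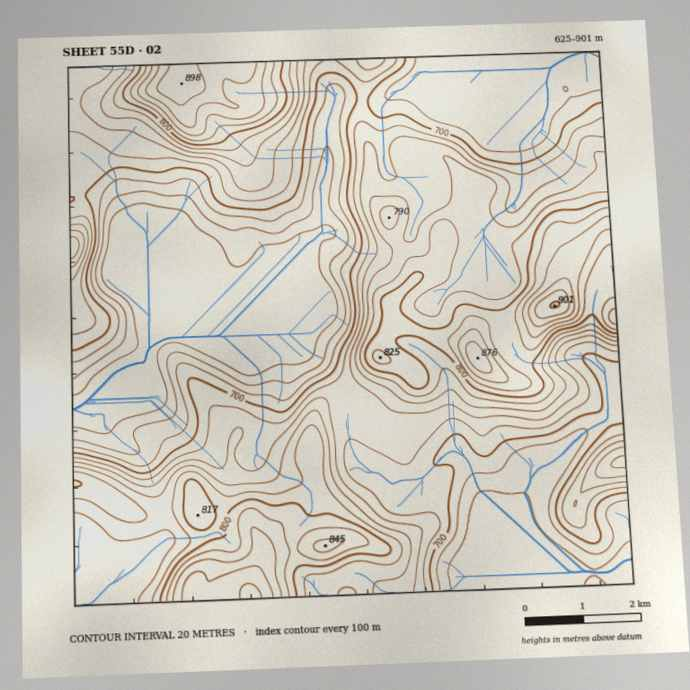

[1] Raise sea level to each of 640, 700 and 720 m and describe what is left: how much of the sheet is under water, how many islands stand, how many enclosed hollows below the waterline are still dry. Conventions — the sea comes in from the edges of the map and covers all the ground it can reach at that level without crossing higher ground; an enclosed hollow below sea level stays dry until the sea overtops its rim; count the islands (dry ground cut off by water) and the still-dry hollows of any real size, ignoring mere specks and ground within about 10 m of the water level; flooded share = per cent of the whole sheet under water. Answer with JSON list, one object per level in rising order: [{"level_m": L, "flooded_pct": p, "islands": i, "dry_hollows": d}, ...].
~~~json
[{"level_m": 640, "flooded_pct": 11, "islands": 0, "dry_hollows": 0}, {"level_m": 700, "flooded_pct": 38, "islands": 0, "dry_hollows": 0}, {"level_m": 720, "flooded_pct": 47, "islands": 0, "dry_hollows": 0}]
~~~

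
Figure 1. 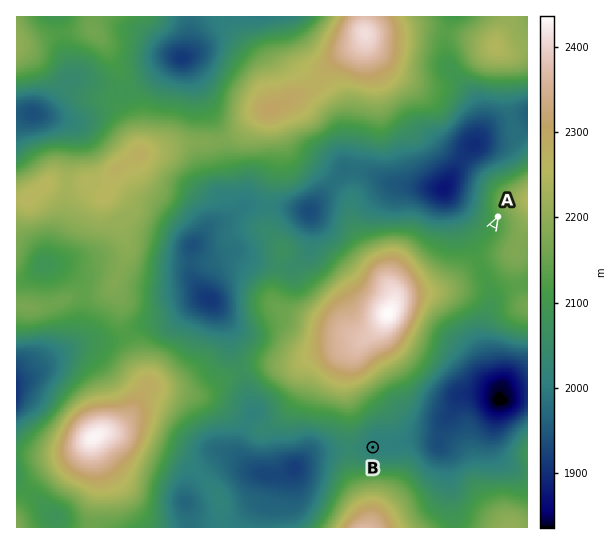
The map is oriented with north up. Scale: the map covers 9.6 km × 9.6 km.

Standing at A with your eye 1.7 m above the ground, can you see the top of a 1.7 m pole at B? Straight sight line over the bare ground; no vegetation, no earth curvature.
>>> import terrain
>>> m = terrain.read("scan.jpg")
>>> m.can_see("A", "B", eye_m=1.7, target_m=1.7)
False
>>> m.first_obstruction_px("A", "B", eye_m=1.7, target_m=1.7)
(479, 251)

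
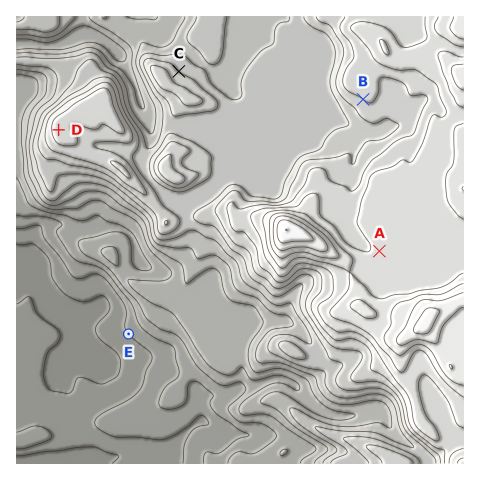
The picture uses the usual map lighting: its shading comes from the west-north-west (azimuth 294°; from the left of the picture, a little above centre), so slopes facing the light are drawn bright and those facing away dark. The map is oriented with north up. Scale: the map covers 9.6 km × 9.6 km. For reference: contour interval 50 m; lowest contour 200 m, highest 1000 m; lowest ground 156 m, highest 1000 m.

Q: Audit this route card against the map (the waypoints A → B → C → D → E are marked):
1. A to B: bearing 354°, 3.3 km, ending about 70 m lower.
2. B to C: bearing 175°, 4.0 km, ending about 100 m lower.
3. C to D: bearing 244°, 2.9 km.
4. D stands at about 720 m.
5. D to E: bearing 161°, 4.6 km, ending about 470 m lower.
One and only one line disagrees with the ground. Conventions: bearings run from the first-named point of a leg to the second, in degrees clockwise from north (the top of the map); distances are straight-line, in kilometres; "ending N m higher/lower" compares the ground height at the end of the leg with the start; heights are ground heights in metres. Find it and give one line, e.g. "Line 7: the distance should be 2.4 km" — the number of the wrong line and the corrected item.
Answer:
Line 2: the bearing should be 279°.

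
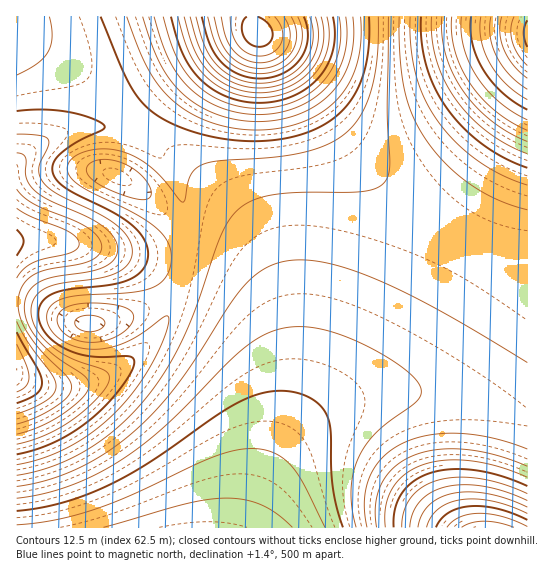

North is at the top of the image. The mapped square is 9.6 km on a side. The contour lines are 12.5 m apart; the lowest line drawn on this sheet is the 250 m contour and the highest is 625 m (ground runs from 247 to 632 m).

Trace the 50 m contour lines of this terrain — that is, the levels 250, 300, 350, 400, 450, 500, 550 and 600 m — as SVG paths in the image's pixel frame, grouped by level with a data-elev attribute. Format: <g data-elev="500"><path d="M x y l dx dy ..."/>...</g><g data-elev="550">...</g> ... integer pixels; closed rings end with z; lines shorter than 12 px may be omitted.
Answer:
<g data-elev="250"><path d="M527 47l-3-14 3-13"/></g><g data-elev="300"><path d="M527 100l-21-16-16-21-6-12-3-12-1-12 1-10"/></g><g data-elev="350"><path d="M103 527l84-24 22-4 17-1 19 2 17 5 15 9 15 13"/><path d="M527 142l-18-10-18-11-16-15-13-16-9-17-7-19-4-19 0-18"/></g><g data-elev="400"><path d="M17 486l30-6 30-11 28-15 26-20 24-23 22-26 19-27 33-52 14-19 19-17 20-8 19-2 20 2 24 6 28 10 65 32 89 53"/><path d="M527 449l-33-11-35-5-30 2-27 9-11 6-9 8-7 8-5 11-4 12-2 12 3 26"/><path d="M86 331l-5-1-5-4-1-4 3-4 7-2 8-1 6 2 5 4 1 4-4 4-7 2z"/><path d="M527 210l-29-10-28-16-25-21-20-25-13-24-8-25-4-34-1-38"/></g><g data-elev="450"><path d="M527 494l-24-10-22-5-22-2-20 3-16 6-12 11-7 14-2 16"/><path d="M17 444l28-9 26-14 27-24 8-10 3-8-1-5-3-4-38-14-13-8-11-10-7-9-4-11-1-11 3-9 8-8 11-5 47-7 17-5 12-10 3-12-4-13-12-13-17-11-42-20-14-12-4-7 0-6 1-7 8-16 1-4-2-4-9-3-21-1"/><path d="M127 17l12 32 9 20 11 17 14 15 17 12 21 10 23 5 23 2 24-2 22-6 19-10 16-14 12-16 7-19 4-22 0-24"/></g><g data-elev="500"><path d="M527 520l-29-11-15-3-13 0-12 2-9 5-8 6-5 8"/><path d="M17 403l19-9 5-5 1-7-4-12-21-38"/><path d="M17 256l5-10 2-5-2-6-5-5"/><path d="M171 17l6 22 6 16 8 14 10 11 12 9 14 8 16 4 16 2 18-2 16-5 14-8 12-11 9-14 5-14 2-16-2-16"/></g><g data-elev="550"><path d="M196 17l9 29 12 19 9 8 9 5 12 4 12 1 14-1 12-4 10-7 9-9 6-11 3-10 0-12-3-12"/></g><g data-elev="600"><path d="M221 17l5 20 7 13 12 9 14 4 8-1 8-3 7-5 5-7 3-6 0-8-2-8-4-8"/></g>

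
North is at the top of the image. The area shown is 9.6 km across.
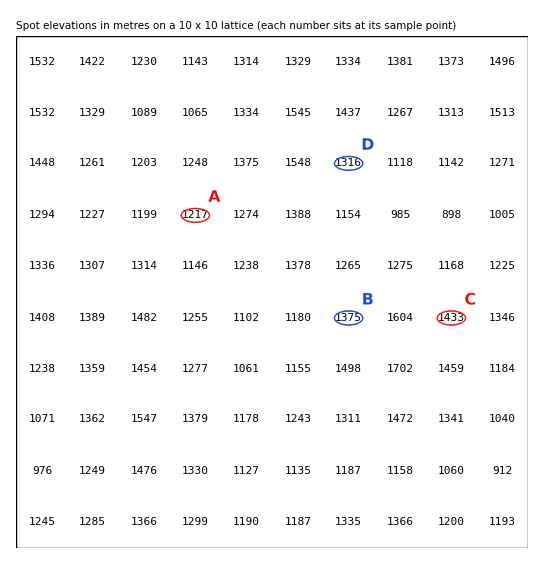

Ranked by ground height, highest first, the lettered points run C B D A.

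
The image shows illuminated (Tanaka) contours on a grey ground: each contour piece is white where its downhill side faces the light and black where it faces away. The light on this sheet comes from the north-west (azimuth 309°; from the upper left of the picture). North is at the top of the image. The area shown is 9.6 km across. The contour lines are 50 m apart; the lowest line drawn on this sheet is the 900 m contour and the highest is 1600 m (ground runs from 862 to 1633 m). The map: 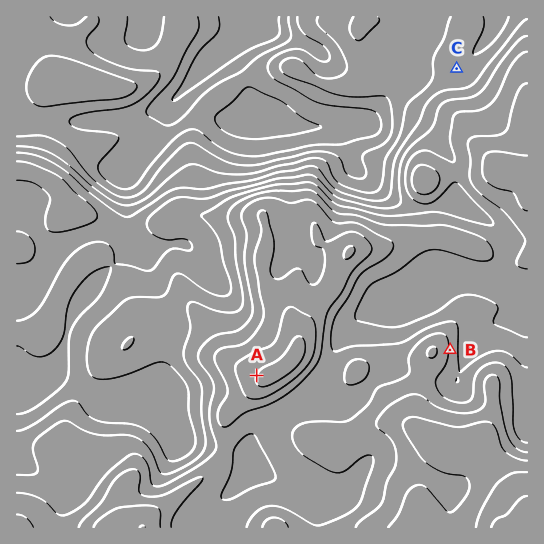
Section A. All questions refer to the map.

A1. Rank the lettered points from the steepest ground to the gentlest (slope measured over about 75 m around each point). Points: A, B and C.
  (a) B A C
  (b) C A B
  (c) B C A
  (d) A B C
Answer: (a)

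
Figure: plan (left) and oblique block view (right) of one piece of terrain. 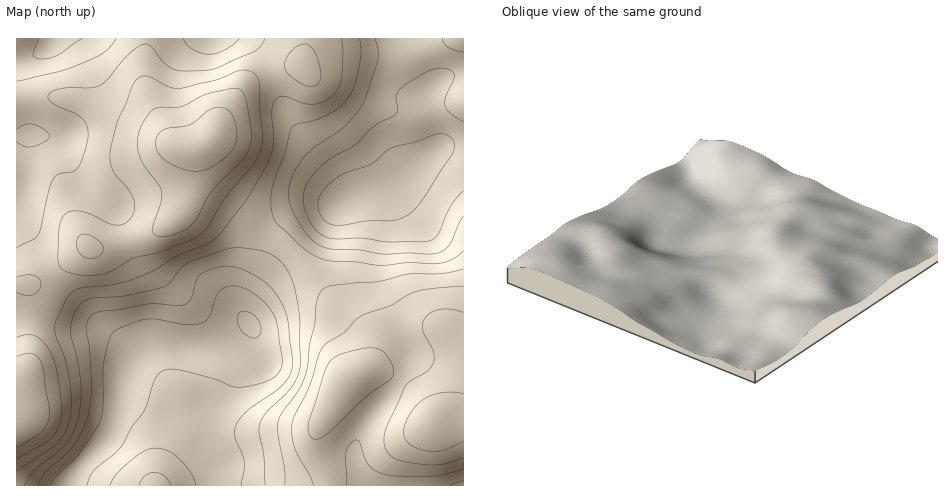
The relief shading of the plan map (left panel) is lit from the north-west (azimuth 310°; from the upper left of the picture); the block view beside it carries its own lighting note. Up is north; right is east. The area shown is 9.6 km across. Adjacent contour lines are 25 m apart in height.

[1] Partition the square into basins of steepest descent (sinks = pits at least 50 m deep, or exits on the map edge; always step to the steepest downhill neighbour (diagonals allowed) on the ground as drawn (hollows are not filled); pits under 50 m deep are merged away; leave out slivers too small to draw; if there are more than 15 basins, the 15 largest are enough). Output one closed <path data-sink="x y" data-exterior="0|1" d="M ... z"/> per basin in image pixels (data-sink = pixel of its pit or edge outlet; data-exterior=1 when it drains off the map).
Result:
<path data-sink="348 200" data-exterior="0" d="M463 38l-157 0-3 29-20 1-23 8-14 9-22 29-11 23-15 11 1 22 5 16 53 42 26 15 36 38 17 27 24 23 5 9 2 15-5 14-13 9-5 6-27 47 0 16 11 26 2 13 134-1z"/><path data-sink="250 323" data-exterior="0" d="M197 148l-2 3-4 39-8 20-9 10-26 15-26 9-16 4-18-1-41 29-13 7-9 2 4 2 2 7 0 21-2 14 0 34-3 8-10 18 1 97 313-1-1-9-12-29 0-16 27-47 5-6 13-9 5-14-2-15-5-9-24-23-17-27-36-38-26-15-53-42-4-9z"/><path data-sink="54 39" data-exterior="1" d="M305 38l-288 0-1 246 15 0 10-4 47-33 18 1 16-4 26-9 26-15 9-10 8-20 4-39 11-7 7-7 11-23 22-29 14-9 23-8 20-1z"/>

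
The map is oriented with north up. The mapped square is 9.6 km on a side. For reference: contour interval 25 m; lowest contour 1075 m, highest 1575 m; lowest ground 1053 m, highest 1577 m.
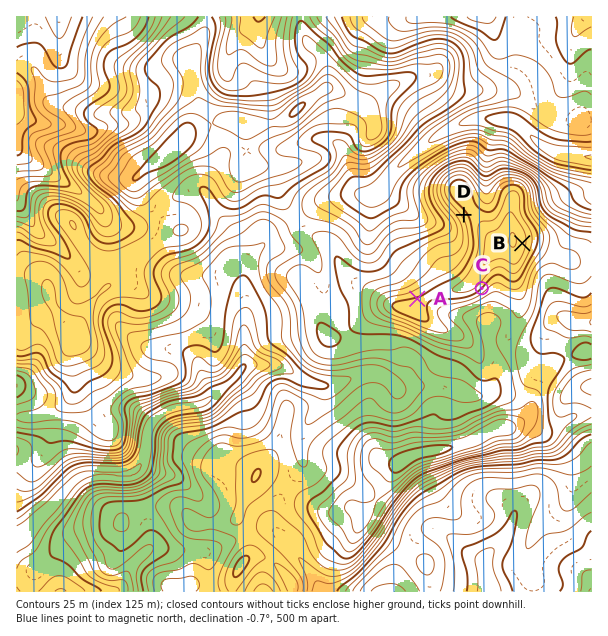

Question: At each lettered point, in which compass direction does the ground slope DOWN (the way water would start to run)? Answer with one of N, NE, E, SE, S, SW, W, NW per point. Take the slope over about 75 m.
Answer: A N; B E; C SE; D SW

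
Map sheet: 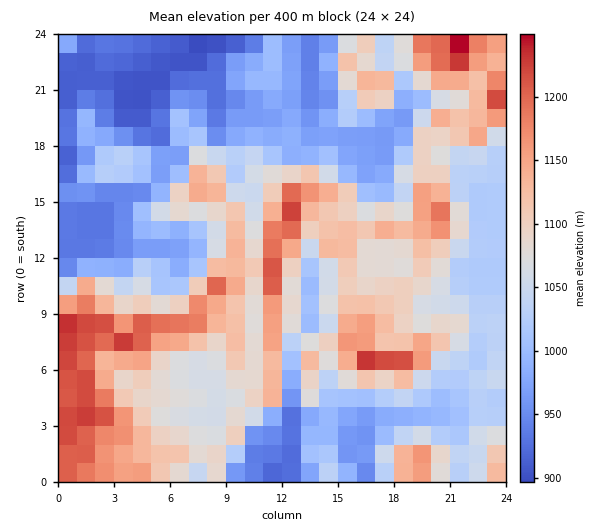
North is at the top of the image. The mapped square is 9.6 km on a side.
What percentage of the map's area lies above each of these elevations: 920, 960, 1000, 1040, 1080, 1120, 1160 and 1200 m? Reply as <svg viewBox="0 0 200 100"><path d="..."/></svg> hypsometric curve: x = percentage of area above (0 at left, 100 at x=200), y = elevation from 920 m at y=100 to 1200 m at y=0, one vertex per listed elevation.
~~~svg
<svg viewBox="0 0 200 100"><path d="M189 100l-23-14-27-15-31-14-30-14-30-14-22-15-13-14"/></svg>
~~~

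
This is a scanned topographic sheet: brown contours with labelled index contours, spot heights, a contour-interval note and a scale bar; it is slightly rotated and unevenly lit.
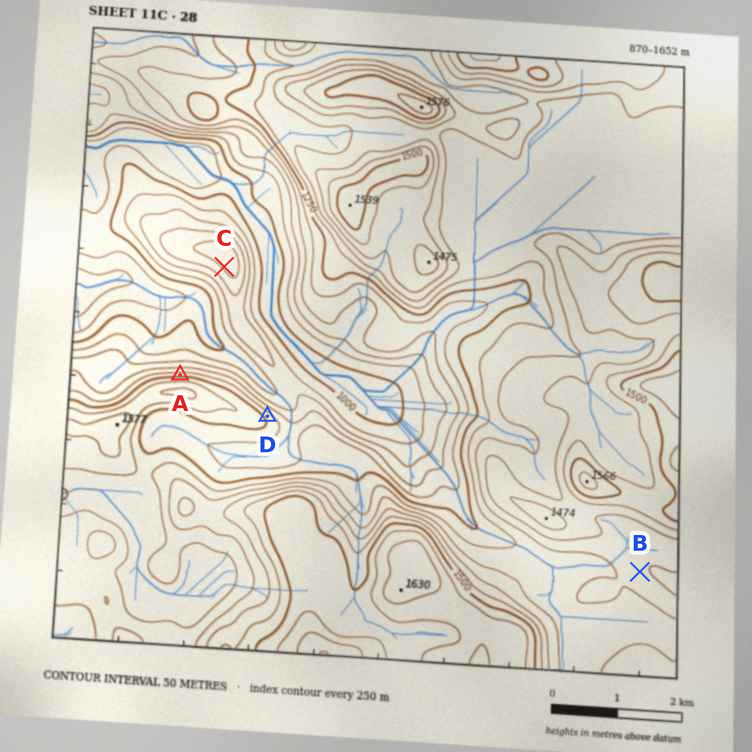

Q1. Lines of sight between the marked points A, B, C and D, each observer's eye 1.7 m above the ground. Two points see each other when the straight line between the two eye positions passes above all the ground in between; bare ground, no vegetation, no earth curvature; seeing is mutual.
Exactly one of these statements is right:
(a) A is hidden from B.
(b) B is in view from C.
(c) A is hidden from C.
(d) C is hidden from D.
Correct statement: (a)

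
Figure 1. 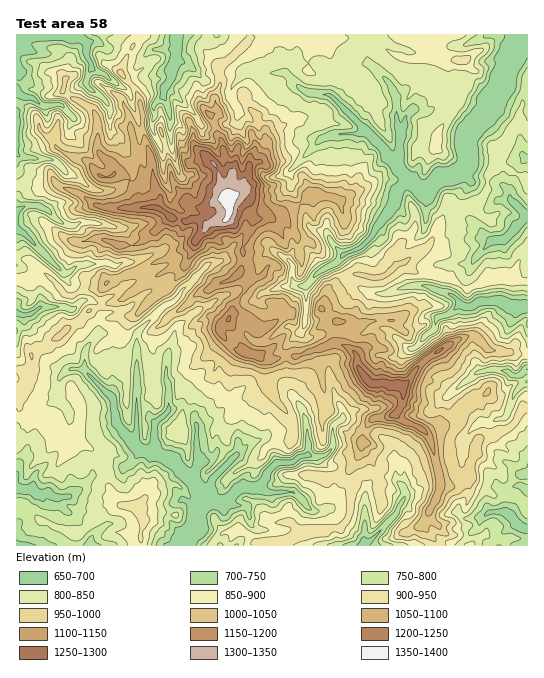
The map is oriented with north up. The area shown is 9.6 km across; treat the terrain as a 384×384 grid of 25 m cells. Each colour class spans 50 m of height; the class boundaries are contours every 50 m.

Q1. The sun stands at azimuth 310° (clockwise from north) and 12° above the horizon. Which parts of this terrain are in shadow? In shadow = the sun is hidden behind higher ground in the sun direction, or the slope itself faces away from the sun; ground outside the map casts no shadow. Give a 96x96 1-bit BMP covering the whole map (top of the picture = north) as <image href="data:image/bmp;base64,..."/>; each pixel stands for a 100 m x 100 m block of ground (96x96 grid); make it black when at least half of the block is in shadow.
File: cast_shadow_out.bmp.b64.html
<image width="96" height="96" href="data:image/bmp;base64,Qk2+BAAAAAAAAD4AAAAoAAAAYAAAAGAAAAABAAEAAAAAAIAEAAATCwAAEwsAAAIAAAAAAAAA////AAAAAABADsD/hsAH//f4/+MADiD/wmAD//Hz/+AABwD/4AAAN/wv//AAA4D/4AAAB/4N//8AAcD/wBAAA/8F//8AACA7wBAAAe8H//4AAADZwAAAAe+D//wAAAA/wAAIYceD//wAAAB/QQAAQcfB//gA4AAew8AIAcfB//Ae8AANgf74AMfB//92aAAYCf54AMPA//42TAAAHP8QAGfA5/4wRDAMDneAAY+B4/8YQDgAZx/AAe+B8/8MQDwA84f/gP8B8//GADwA88P/wP4B8/vAAAAu9eH/8H4D8f9AAADu9OCfeH/z+f9gAADg5OAPOD/7+f8gAAjg5OQPMD/z+H8AAPrg4OAPMD/3/B8AAPfg4OAOPD/H/wcAAfbxwGAOPB//7/MAAef5wEAOPAH/7/sAAee8wAAMHAD/5vhwAMYeAAAOHN7/8fx4AAYeAAAeOF5/8fw8AQcYAIA+MD9/+Hw9ACcYAIB+MDt//34fA2YYACD+IAB//78fjkY4BCP/IAA///8f/gYYBD//oAAf//8f/AYYID//8AQf//8f/AYYGH//+HEP//8f/AYYCD8H+P+D//8P/AYYAAHA+H/h/gcD/gccAABgEAH4fgMB/gceAAc8AAP8PAEAfwd+AXP+AA9+ADEAP4e+Q/H+AP4+ABEAH4ffAeD+AH3/ABEADwPvgOA+AAD/wAB4B4Hz4EAOAAB/4E5+8fz98AAOMAAP//8f+B5+/DwGAAAAf/8cfec/fz4GAAAAf/+YBPOPj9//AD/H5/8YAHjHx///AD//4/4AADxj4P//gB//gHAAAA4B8HH/4AP8AAAAIAAB/yH/8AHgAAAAP/gA/4D//AB+HAEAP/+A/9///AA//gAAH//gf9///4AeDgAAHv/4f/////CGBwAAHwH8P//+//hCAYAAAAB8P//0//whD/gAAAA9n//39/w5D/wAAH4fz///8/4YAH4AP//Ow///8/4YAB4AH//gAP/u8/8YAD4AH//gAP/u4/+YAAD+AAAAAP/k5/+YAIR/gAAIAP/ww/+AAPwJ4AAIAH/4A/+AAPgAAGAAAD/4AP+AABgAAfgYAA/4AD+HADAAAPg6AE/4AA+P+HAAABA+gE/4AE4P/AAAAAA2wG/4ADY3/AAAEAA0AG38ADw3/AADgAAwACH8ADwT/AM/AABwAan+ABkD/AcAAAB8ASX7AEGA/gYAgMB8AYD5gAOB/gIB4MLsIYD//4OA/gAA4OL8IMD//4OA/wAE4cL8Y+C4fweA/wAMwML8R8AAAAeAf4AIgML4B8IACEfAf8AAQMT4A8AACAfgP+ADwYX4A8AAAAdgH+AHwA34A5gAGANgD/AxxwD4A4gA8AIAD/gAfgB4A4AD8AYAD/gAfAB4A4AD4AAAB/gAPA58AcAAAAAAB/wAHg/8AfAAAAAAB/wADo7+A/hAAAAAf/wAHAd+APgAAAAAH/wAHAeeAHgAAAAAB/gAHAP+ADgAAAAAA/gACAP+ABgAAAAAGPgAAAH8AAAAAAAAfngAAgD8AAAAAAAADwg="/>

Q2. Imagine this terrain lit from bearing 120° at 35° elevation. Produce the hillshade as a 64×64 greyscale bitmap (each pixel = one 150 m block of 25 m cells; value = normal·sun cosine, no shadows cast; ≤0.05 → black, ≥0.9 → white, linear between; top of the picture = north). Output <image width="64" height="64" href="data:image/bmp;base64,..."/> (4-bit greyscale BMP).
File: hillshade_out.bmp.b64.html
<image width="64" height="64" href="data:image/bmp;base64,Qk12CAAAAAAAAHYAAAAoAAAAQAAAAEAAAAABAAQAAAAAAAAIAAATCwAAEwsAABAAAAAAAAAAAAAAABEREQAiIiIAMzMzAERERABVVVUAZmZmAHd3dwCIiIgAmZmZAKqqqgC7u7sAzMzMAN3d3QDu7u4A////AKqpmZvaeYd67+y4QUqqZFeJq83d3uxzWaqZvdyJy6qpiaqZmcx3iHru7cpzFYqXd3iJq8ze/bUDmqu83bebuZp4mZmIm7h3ec7u3JUzR6dniZh3ia37vTAki7zLymm7moiJmId4qpiJvdvupFczhkd4mWZme+tu4QEq3Lzch6qGmYiHdneImZrMyq23V2RlRlaZh3dp61r8IQbv2t/buXaJiHh2Z3d3eb3sq7qJdWZWM4pmqnnbWe9hAL/8z9vLl3iZmpdWeIdnrN3LuorIZ2eHd2eamMt5zqQwbu3e27qrmpqayoZ4l2eLy7upd92qhYqXmaqZvInNlWJMzN/ru6p6mKu6uHmmRmm7qnmkfcvWJoiZmZq7q8yWZGu5vuy8y1ini7q6m8lGZ5qqhro2vOwiIkZnaLu7zJdkfLid67zLdpp5u6qb3IZ3mXu3fKNH39pyNBJnrMzLl2ScuZzty7y5eZirqqvMuZiZi8iK2TONy+54gBaM3cqYZq3Ke+27zMqImZq6qruqqImtxonMhUip36XZAlvdyphnzcpp3cy8qpiamaq6q5i4SL7GecyZdne/o9sjSty6mGrNzHaszMyaqZqZq8yqmLgmrcVpvKmph76TzCM43KmHm8zNx3eL3JmZqpmr3ZiqujOctmebqaqIzYPPchKKqryYmqzcuXWtqqmamavdiLqto2yniHqpmZnMdJ7XQzRL7bp4iszNxlrLqpmZq8x4yHzYaqiJiJmZm8tljciHdzXf7adXq8zrRLy7qImru2fHbNh5mZmoiJmruXebp3iZl8/t2lNovN5im8u4iqq6aMdbx2mZmaqHibypiKqHZpqa3/3dtSRrzaR6zMhpqpmax2zHaYipq6iKu6mIqmVGiXaP/t3tciaqqnnMzImoeqvIbLZ5l4qbuqzLupmpY0iHZBj/3N7qZqu6aMzNzJeaq8hstmeZiJqprNy8uqhCapeGAJ/t3u3cy98mvMzNp5qryHvHVmiYd4q8y6vMymNryrpQBu7u66zM3hSbzM22mqvIe8h3VXdnmYm5ZWm7hnvLzccAC//am6rNI2ec3Ml5q8mLynhlV5mamJyVQ0eYeKu83pAAfdu6hYtDVFndzJib2Gvbd2RIu6m9u9g2Zompm8q/+gACeaulWmQ0RYzcqZndVc2VZCbMuZvt7DOImqu7q83eYCEkirhHhiI0Ra2oh67lTNhDIoy5mKz+UniJmIiJzu7WMyFZmVOLpVZyKbqoWf5TnaUhSrmIic5RmoeIZVV73u7Hczeal2raiat2h5ymr+gXy5Q4y3V5m1B7uYmGVEeKq9zMmaqrmrp5mqirh6uJ35BK3Ie+yGaIMFq6q7uWRXirl77curuauYmGZnvaebmd+AF7y6zu7LxQCLu6vO3KupmZisy7u4iZmGNURoqoiqnfgBV6y77/zfQBaZmazdy7q7p1eaq6Z4madURGQ1iZmJ/4IiW7m967/3ADeHeLzMupm5RXeKt3mYacqJiYZWeYbP6WRJyovZn//SAWZWiszLu7tkZ2eniZVYu6qqu8qHdp7tuFnMu7it3/5xFDSIi8u7zcVWVYeIVWaLqIm7zMp0XP3Mid25vLzd3N5RMWl2rLu723ZDWHVFVVVmdmZ6zJc37ty63rm8u8yY7/chOLZaurzMy3IlZVVmMjRnZUWbqoSd3NzNy7zc22ff/kE1mke7vMu91yRWeHiZiIiZl2epmGit/b3LzNzdZ9//ojR7VKu7qb3sgjaGRomZmqq6iJl3dmvtu7q83M143v/oM3piiqqqm8zZmHZUVXiHeIiqdnZneu7duYmrvJre//1TenFZmaupupiamYZVVURFZXl1dkRpze7bhWiqmb3v/oR6YSiGe8yoaIh2d4iIdlZ2mHRVM2ic7ty1NXh3it7+t4qUJHZHvLdndjZ2VVi7p3eohjNEWJnN27dFZmZ4q+7amrl2Zka7qHVlNodCSJu5eLl4ZUVnmd7+xUh3dmeqrLqJ3bqGNKupg0RHlVRXeah5ykRHaYeIrf/8VoiId5yqpprO3bhCeqqGd2ZVd1aJh2q7ERVol4Z7zt63eIiIi8qEaqze2VNqvMNXV5hkSId3e6wQAlWHhljNy8t2d4iZu5Q4i+7JU2rMw0VHuGNJlmeKu0AVRHdmZ63cvLhmd5qKtTZ63shCR6uxJVfJVEumWLq6YCVTeWRYnNzM3cqpiHzHNXnv2WM0iqAFZbtCS5RZ3IlwR2a7dViLvLu8zMyWncdFeM/rhkNJoAVje2Jbo0femFBXSN2maZmpqqu7qXityEV3nv6oZDaSJYVoVXqTZs62UjI4zKZ5qZmYmbuXib27lneL79qFNZh2inRoeHN3r9VTIje7iJmZmZd5qXiZvKi5iYnP65dEZnVGq5eFNYiO+TQ0JMtouqqaq6qHiZq7ppqZma79qFNHd1Nt6UV3aJzsM0VTnYaamquqq6mZmruYmZmZnP7JdDZVZVn+VmObvN1yRWSMuJmaqYq6qpmquYmZmZqr3+p0NlRVV76UNby97ZVURqzLqqqYiaqqmaqZmqqpqrvO7JUkVVVXqmRljanex1RFe8y7u6mJqqqqqZmZqpmIne7cp0h2ZmepRGRs2qzGVWZnrMuqqpmqq6qpmZmZmYdnvv25eYZmd4llZVne3LY1d2Zqu7qqmaq7qqmZmZmaq6hp3sqYh2VWZ2Z3Zr3uxzR4Zmerqqqpqru6qYiaqZqrzKecyp"/>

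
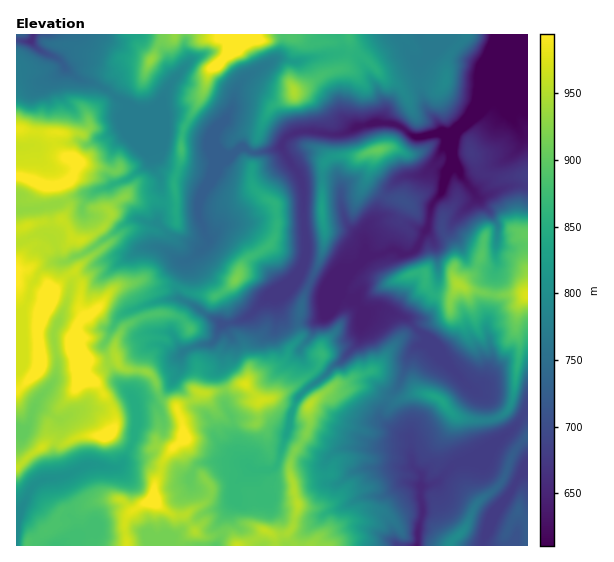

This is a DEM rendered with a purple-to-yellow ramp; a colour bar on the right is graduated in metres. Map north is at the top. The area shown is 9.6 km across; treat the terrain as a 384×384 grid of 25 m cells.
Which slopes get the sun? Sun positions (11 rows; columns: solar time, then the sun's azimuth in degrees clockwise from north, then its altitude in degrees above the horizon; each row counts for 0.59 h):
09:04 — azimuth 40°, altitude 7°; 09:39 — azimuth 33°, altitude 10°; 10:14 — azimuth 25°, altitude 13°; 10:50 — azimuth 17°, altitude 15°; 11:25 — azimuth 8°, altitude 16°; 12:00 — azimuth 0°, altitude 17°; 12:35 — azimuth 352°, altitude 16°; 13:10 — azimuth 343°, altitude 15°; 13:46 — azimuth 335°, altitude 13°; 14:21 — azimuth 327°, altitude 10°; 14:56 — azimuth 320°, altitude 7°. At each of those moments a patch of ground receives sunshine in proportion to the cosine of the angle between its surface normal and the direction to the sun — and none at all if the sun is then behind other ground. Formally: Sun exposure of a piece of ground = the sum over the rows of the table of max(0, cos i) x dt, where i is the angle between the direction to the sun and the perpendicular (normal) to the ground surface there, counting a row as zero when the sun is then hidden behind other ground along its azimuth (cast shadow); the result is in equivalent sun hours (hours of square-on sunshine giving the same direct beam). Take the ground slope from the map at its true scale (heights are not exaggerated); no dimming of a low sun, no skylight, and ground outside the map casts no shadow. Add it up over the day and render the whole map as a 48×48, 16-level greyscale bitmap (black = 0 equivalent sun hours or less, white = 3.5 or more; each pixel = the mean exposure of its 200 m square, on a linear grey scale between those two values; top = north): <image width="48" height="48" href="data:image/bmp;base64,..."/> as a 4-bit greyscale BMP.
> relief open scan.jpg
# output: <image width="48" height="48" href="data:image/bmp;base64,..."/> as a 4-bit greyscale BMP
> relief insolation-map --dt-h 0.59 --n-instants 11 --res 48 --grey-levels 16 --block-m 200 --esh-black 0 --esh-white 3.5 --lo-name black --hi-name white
<image width="48" height="48" href="data:image/bmp;base64,Qk32BAAAAAAAAHYAAAAoAAAAMAAAADAAAAABAAQAAAAAAIAEAAATCwAAEwsAABAAAAAAAAAAAAAAABEREQAiIiIAMzMzAERERABVVVUAZmZmAHd3dwCIiIgAmZmZAKqqqgC7u7sAzMzMAN3d3QDu7u4A////AHdlZmZ3d2ZlI0apZFV4eIZWYRR5kzVlZol2VmZlZVVFZneXaJdYqIh0M2V5ykVnVomXZmVVQiIkaGibzKdWi6h3ZnSImnRXZmiJdlRGhAKahWeHd3ZVVoqHiIdneJM2h0Z5qXd53ph3iFZmZmaKqXV4mXdnZ5kjiBNnibrOyZdndXZmZmZ4iJd2d4Z3d4qkWAATRXmYZYdVZ5dmd2aHZWmIh2VVd3eIRkAAARETRYZDSHZmZXh2Z2RVZmVWZmZnVaQAAAABNWgiJFZmZWlERoh4dlVVVWZnZIl0QQAAR4ijNWVVVVlyRVZlZlVUMzRWhWiHiHhzVpiXh1VDJVaFNFVFVVVUIAACV1Z3d4iYVnZXdlRVVERVREVmVERDESMgJkV2Vmd4hmZHhUZDIzNkQyNEQiEROd3ZJDRWUkRadmarUkVVVDSaQxEjRSADnKh5VDE1YxKZVEbseZYzjLYs5lQjR4e+2XZWU3IUZUdyASiM///JeLqCj6hiJZvcl1VVU3g0VWdiV6mIh3rsuYmYN/6nZomXZUM0Y2Z1RGd2m6domZiu7KimQn/9lmdlUyIRRGZ2V5iIh4YyWama3tlrmWjfxkZUIREiJGZ1eHZ4ZmZiAWp5iKya+miJy2VCACI1RGZEeFRIUzMld2aJh3is/3ZmeqUhASQ0VGZCWGI2qVRIyAAUZ3dVecdlVUIjIzQ1Q1eDR5lDNa3tYAASRnh2ZndUIAATUyMkUlaHV3qDIzNCNnIBJFaWVmZiABI2YjNWZlabZnnJZDZ6u7ggATRmRWZXYQRYZomZmWWKhoaNy5m5iJqVQQJWJFZ537d4epZ3eIhnimVnvMqHeJq4MAFGM0Vonf/8y6Z3aIdlQ2YjWJdUZ4m7cyRFQkVmZ2vt/5d4d2d2ZTNzM0M1VneKqFZUQjVWVEWWm6hmVVVmaJYmVFUiZmd4iGZURVRVVVVlir2XZ5l3aIdiVkVWdlVVVnZVV2I1VUNWac/67md4hmZnIURmZmVURGZmZ1MTMzVodp2c7lQhNnq4NWdmVnZkRqlmdkUiRWdIl3eryxAjIRN7tmdmVXd2e8pmdTZCRnd1iHVWiVmplTMhW5d1RWh3isllZCIyACRmeUVmZph2VUWIZ5h0VmeIeIdEUhABAAA1VkZ4mHZmebicymZ0ZmZ8uYU1h2dBACMlZFZmeWZmipubpmZ3ZlQzASNY3///ue/Fh3iHeEVlVVNoZmZ3RFZkUgAmd4z//4AlJpiId6ze7aiHZmZoIjVWYgAAEzJGhAEgAZl3d//dyphlZmZXQSNFZAAAAiEAERVAEjl3d+zbqMuGUzVUQhEkV0EAEAAAAUUiIzWXd3eKvduUIRNXdBACRlVkIAASAWZVNFR4d2ZnmXU0RCJIdAAAJWm4QQFDJXZnVWVZaGZmhmZlViIklhAAAmzJhlVTd3d3dUVWbXi6VWZ2Z2IRKeQAACZXiIdoh3ZndTI0ds1CRmd5eLUhACdAAAEjRVZ5h2ZmdBI1lUaZh3d1WIZTRERkRkRWZmZ4d2dmZkM1xg=="/>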